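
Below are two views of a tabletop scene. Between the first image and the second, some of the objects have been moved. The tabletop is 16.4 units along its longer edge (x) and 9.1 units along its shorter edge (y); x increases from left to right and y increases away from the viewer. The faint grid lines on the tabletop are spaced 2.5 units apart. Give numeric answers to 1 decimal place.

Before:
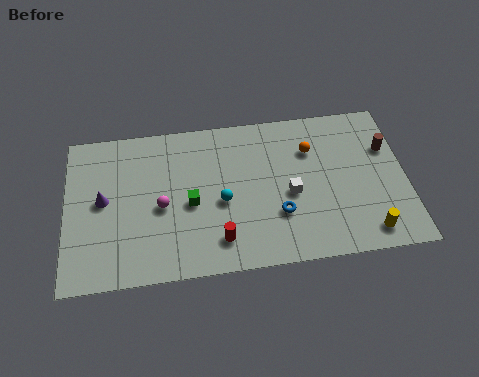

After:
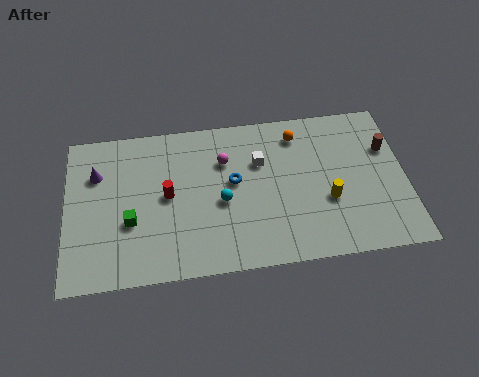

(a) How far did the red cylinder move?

3.8

From (7.3, 1.8) to (4.9, 4.7), the red cylinder covered √(2.4² + 2.9²) ≈ 3.8 units.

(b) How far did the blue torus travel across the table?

3.0

The blue torus moved from about (10.2, 2.9) to (8.1, 5.1), a distance of √(2.1² + 2.2²) ≈ 3.0.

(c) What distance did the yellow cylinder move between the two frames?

2.8

The yellow cylinder was near (14.4, 1.3) before and (12.6, 3.4) after, so it travelled √(1.8² + 2.1²) ≈ 2.8 units.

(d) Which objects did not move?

the brown cylinder and the cyan sphere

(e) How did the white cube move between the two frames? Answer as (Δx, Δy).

(-1.4, 2.1)

From the two frames, the white cube sits at roughly (10.8, 4.0) before and (9.4, 6.1) after.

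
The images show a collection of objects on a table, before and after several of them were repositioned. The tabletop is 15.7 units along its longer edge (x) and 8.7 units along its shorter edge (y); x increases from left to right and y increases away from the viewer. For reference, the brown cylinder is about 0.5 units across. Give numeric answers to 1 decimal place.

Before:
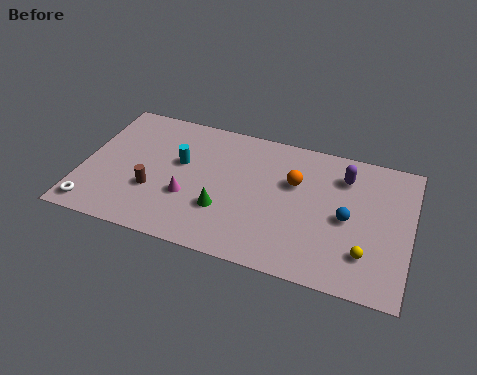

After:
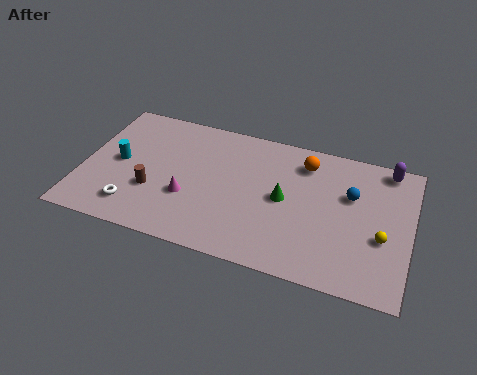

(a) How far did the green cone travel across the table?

3.2

From (6.9, 2.8) to (9.7, 4.4), the green cone covered √(2.8² + 1.6²) ≈ 3.2 units.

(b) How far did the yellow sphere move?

1.4

From (13.7, 2.2) to (14.4, 3.4), the yellow sphere covered √(0.7² + 1.2²) ≈ 1.4 units.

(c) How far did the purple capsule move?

2.3

From (12.4, 6.7) to (14.4, 7.8), the purple capsule covered √(2.0² + 1.1²) ≈ 2.3 units.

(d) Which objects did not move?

the brown cylinder and the magenta cone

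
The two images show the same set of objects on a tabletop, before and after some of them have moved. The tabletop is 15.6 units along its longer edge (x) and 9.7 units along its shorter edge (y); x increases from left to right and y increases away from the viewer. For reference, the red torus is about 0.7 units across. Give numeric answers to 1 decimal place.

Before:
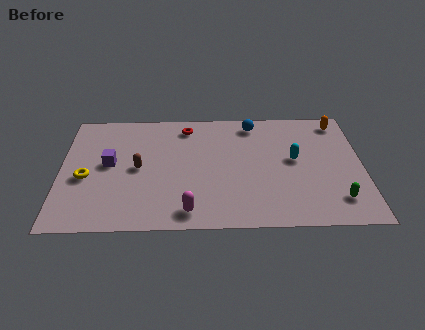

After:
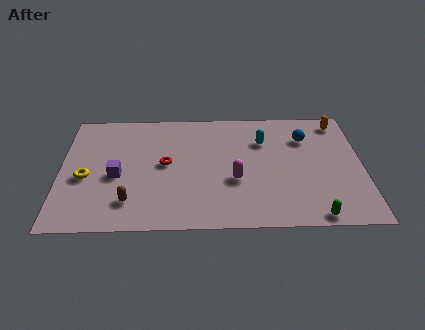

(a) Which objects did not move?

the orange capsule and the yellow torus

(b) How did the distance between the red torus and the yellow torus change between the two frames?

-2.4

The distance was about 6.6 in the first image and 4.2 in the second, so they moved 2.4 units closer together.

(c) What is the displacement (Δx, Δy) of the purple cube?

(0.4, -1.0)

The purple cube was at about (2.5, 5.2) and moved to about (2.9, 4.2).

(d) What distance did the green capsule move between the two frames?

1.7

The green capsule was near (14.2, 2.0) before and (13.0, 0.8) after, so it travelled √(1.2² + 1.2²) ≈ 1.7 units.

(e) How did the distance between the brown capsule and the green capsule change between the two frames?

-1.1

Before: roughly 10.6 units apart; after: 9.5. That's 1.1 units closer together.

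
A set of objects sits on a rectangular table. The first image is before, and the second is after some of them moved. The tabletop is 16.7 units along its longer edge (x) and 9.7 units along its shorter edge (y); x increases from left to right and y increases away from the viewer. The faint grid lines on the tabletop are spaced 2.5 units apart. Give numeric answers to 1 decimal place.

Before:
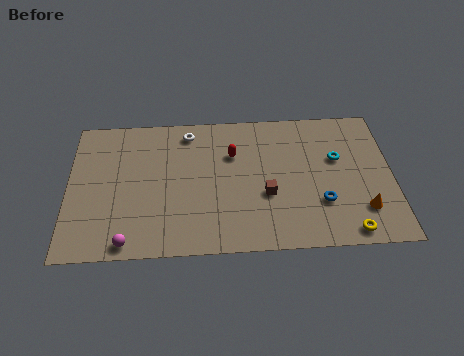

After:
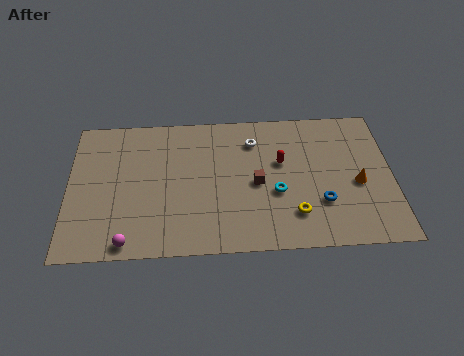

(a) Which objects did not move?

the blue torus and the magenta sphere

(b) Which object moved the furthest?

the cyan torus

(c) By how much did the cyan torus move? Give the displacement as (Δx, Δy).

(-3.2, -2.2)

From the two frames, the cyan torus sits at roughly (13.9, 6.0) before and (10.7, 3.8) after.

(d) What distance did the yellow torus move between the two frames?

3.0

The yellow torus was near (14.3, 1.0) before and (11.6, 2.3) after, so it travelled √(2.7² + 1.3²) ≈ 3.0 units.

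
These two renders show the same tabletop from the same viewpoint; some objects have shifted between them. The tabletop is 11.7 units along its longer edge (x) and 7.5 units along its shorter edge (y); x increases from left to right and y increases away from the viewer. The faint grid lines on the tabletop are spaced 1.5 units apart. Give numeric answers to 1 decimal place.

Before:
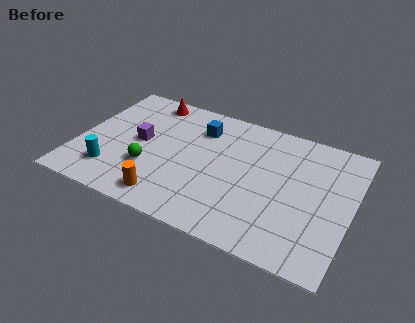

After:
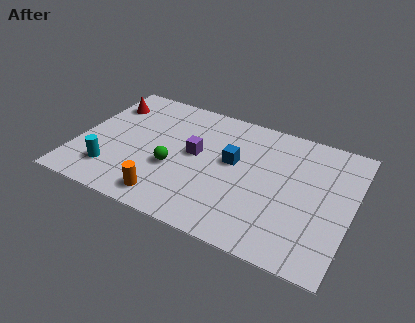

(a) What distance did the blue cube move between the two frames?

2.1

The blue cube was near (5.0, 5.7) before and (6.6, 4.3) after, so it travelled √(1.6² + 1.4²) ≈ 2.1 units.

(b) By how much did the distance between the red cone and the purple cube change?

+1.7

Before: roughly 2.7 units apart; after: 4.4. That's 1.7 units further apart.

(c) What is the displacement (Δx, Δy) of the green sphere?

(1.0, 0.4)

From the two frames, the green sphere sits at roughly (3.2, 2.5) before and (4.2, 2.9) after.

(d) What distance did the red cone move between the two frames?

1.9

The red cone moved from about (2.6, 6.6) to (0.9, 5.7), a distance of √(1.7² + 0.9²) ≈ 1.9.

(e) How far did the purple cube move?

2.4

The purple cube was near (2.6, 3.9) before and (5.0, 4.1) after, so it travelled √(2.4² + 0.2²) ≈ 2.4 units.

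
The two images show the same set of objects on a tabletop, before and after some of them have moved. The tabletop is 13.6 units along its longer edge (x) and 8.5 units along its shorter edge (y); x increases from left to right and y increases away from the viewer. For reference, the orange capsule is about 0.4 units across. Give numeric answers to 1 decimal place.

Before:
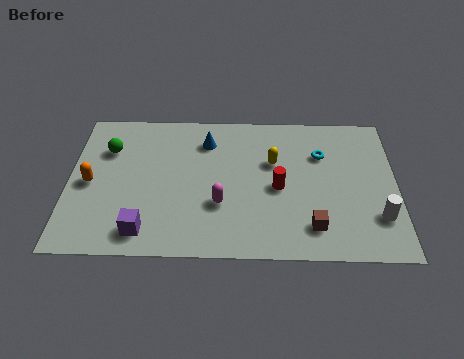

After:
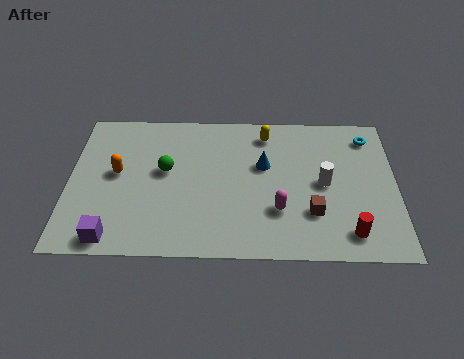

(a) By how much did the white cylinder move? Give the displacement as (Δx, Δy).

(-2.2, 1.9)

The white cylinder started near (12.8, 2.3) and ended near (10.6, 4.2).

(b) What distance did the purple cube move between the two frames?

1.4

From (3.2, 1.3) to (1.9, 0.9), the purple cube covered √(1.3² + 0.4²) ≈ 1.4 units.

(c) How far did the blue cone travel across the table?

2.8

From (5.7, 6.6) to (8.1, 5.2), the blue cone covered √(2.4² + 1.4²) ≈ 2.8 units.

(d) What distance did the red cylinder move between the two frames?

3.8

From (8.7, 3.9) to (11.6, 1.4), the red cylinder covered √(2.9² + 2.5²) ≈ 3.8 units.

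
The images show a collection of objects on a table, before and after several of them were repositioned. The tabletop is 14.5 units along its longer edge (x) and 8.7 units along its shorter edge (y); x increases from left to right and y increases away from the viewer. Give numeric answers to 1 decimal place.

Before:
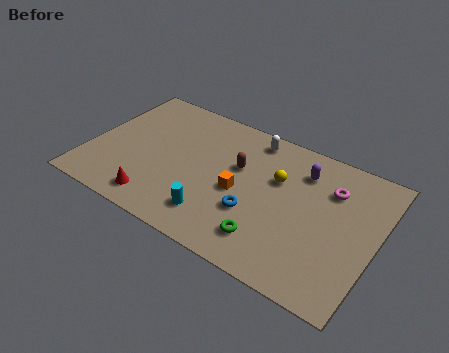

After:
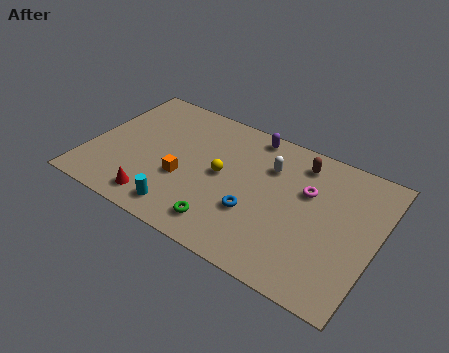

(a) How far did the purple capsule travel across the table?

3.0

The purple capsule was near (10.5, 6.7) before and (7.7, 7.8) after, so it travelled √(2.8² + 1.1²) ≈ 3.0 units.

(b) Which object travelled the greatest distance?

the brown capsule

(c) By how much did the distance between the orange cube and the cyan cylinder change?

-0.3

The distance was about 2.3 in the first image and 2.0 in the second, so they moved 0.3 units closer together.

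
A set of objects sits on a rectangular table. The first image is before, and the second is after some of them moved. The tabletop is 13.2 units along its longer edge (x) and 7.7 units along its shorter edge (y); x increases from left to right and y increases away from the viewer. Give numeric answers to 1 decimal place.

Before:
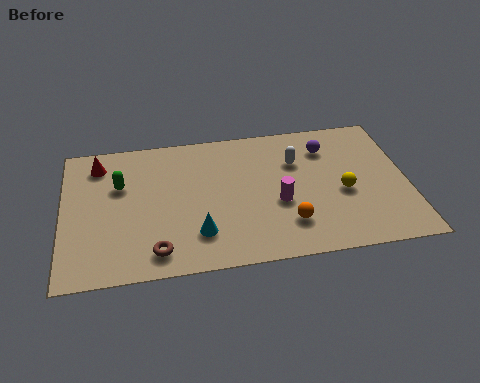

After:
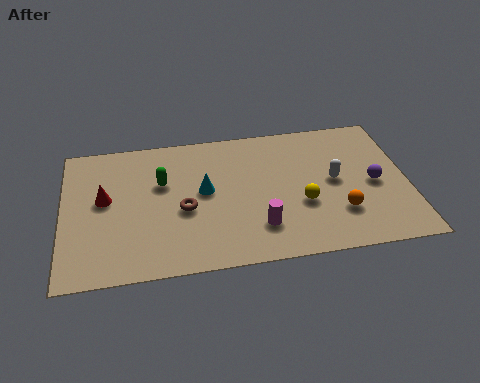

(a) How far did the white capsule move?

1.9

The white capsule moved from about (9.0, 5.3) to (10.4, 4.0), a distance of √(1.4² + 1.3²) ≈ 1.9.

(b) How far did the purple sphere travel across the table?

2.9

The purple sphere was near (10.2, 5.9) before and (11.9, 3.6) after, so it travelled √(1.7² + 2.3²) ≈ 2.9 units.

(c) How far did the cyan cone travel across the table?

2.3

The cyan cone was near (5.1, 1.9) before and (5.4, 4.2) after, so it travelled √(0.3² + 2.3²) ≈ 2.3 units.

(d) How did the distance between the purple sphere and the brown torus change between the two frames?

-0.9

The distance was about 8.2 in the first image and 7.3 in the second, so they moved 0.9 units closer together.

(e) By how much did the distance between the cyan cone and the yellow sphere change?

-1.9

They were about 5.8 units apart before and 3.9 after — 1.9 units closer together.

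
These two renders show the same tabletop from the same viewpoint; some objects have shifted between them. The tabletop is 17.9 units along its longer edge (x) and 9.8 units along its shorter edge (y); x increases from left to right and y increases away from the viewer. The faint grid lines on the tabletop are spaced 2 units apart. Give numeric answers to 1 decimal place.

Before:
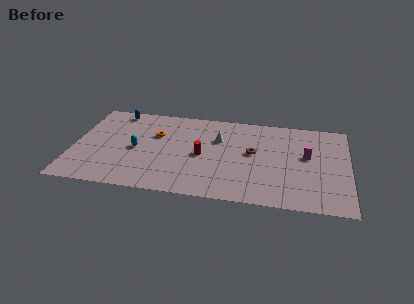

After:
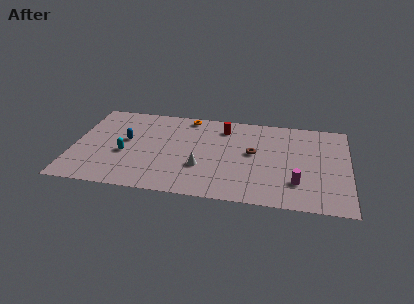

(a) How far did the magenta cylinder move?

3.1

The magenta cylinder moved from about (15.2, 5.6) to (14.6, 2.6), a distance of √(0.6² + 3.0²) ≈ 3.1.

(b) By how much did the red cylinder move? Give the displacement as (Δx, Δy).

(1.3, 3.3)

The red cylinder was at about (8.4, 4.6) and moved to about (9.7, 7.9).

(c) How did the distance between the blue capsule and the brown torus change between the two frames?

-1.4

Before: roughly 9.7 units apart; after: 8.3. That's 1.4 units closer together.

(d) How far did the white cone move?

3.4

The white cone was near (9.4, 6.6) before and (8.4, 3.3) after, so it travelled √(1.0² + 3.3²) ≈ 3.4 units.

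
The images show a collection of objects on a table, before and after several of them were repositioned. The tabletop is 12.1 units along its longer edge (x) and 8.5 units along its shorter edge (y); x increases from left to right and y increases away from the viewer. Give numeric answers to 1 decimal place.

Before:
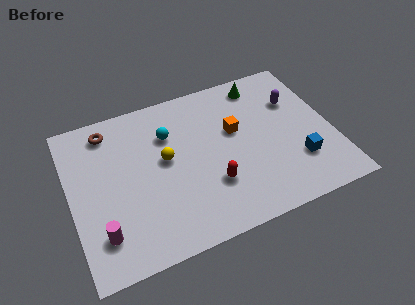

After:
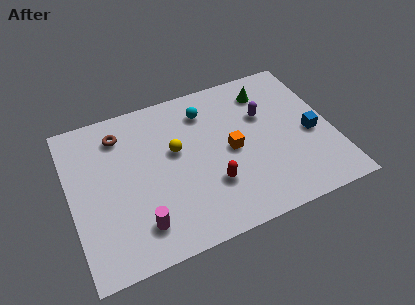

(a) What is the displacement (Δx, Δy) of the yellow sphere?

(0.5, 0.3)

The yellow sphere was at about (4.4, 4.7) and moved to about (4.9, 5.0).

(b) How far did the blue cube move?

1.5

From (10.3, 2.4) to (11.1, 3.7), the blue cube covered √(0.8² + 1.3²) ≈ 1.5 units.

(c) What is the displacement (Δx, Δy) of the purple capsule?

(-1.5, -0.3)

The purple capsule started near (10.6, 5.8) and ended near (9.1, 5.5).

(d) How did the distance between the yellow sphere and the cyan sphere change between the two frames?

+1.0

The distance was about 1.3 in the first image and 2.3 in the second, so they moved 1.0 units further apart.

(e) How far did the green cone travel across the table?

0.5

The green cone moved from about (9.2, 7.3) to (9.4, 6.8), a distance of √(0.2² + 0.5²) ≈ 0.5.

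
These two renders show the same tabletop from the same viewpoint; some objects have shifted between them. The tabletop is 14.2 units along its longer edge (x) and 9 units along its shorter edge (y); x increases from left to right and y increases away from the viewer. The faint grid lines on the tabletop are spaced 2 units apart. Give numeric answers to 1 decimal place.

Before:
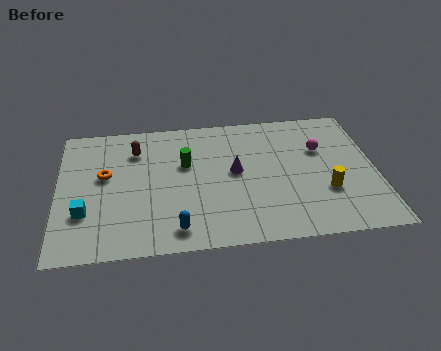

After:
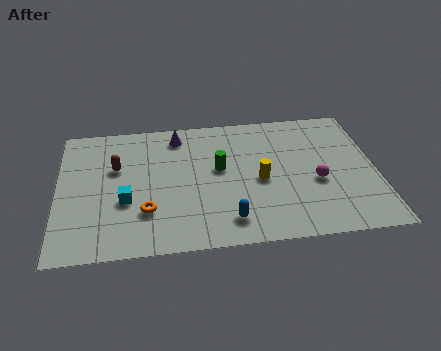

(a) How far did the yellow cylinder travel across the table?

3.1

The yellow cylinder moved from about (11.9, 3.0) to (9.0, 4.1), a distance of √(2.9² + 1.1²) ≈ 3.1.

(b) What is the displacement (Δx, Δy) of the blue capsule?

(2.3, 0.3)

The blue capsule was at about (5.2, 1.3) and moved to about (7.5, 1.6).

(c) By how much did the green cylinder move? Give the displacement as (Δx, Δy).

(1.5, -0.5)

The green cylinder was at about (5.7, 5.6) and moved to about (7.2, 5.1).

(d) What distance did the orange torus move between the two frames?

3.2

The orange torus was near (2.1, 5.2) before and (3.9, 2.6) after, so it travelled √(1.8² + 2.6²) ≈ 3.2 units.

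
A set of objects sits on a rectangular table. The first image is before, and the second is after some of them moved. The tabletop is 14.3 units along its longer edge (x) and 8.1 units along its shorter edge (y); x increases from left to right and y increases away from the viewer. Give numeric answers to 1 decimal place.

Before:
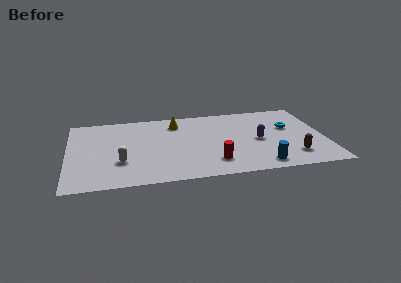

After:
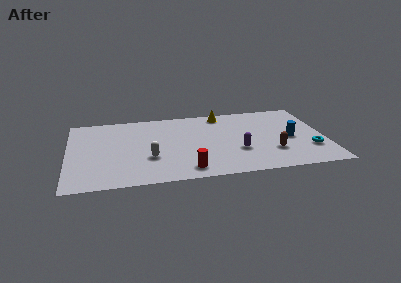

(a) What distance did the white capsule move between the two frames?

1.6

The white capsule moved from about (2.9, 2.6) to (4.5, 2.8), a distance of √(1.6² + 0.2²) ≈ 1.6.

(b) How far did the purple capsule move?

1.6

From (10.6, 3.8) to (9.4, 2.8), the purple capsule covered √(1.2² + 1.0²) ≈ 1.6 units.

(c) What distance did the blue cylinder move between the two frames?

3.2

The blue cylinder moved from about (10.6, 1.1) to (12.4, 3.7), a distance of √(1.8² + 2.6²) ≈ 3.2.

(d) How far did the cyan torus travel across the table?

2.8

The cyan torus moved from about (12.4, 5.0) to (13.4, 2.4), a distance of √(1.0² + 2.6²) ≈ 2.8.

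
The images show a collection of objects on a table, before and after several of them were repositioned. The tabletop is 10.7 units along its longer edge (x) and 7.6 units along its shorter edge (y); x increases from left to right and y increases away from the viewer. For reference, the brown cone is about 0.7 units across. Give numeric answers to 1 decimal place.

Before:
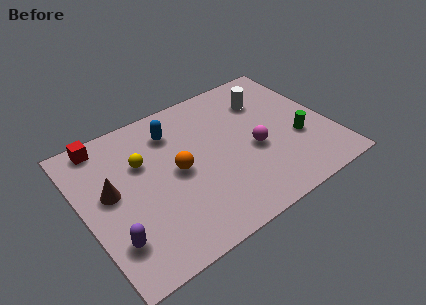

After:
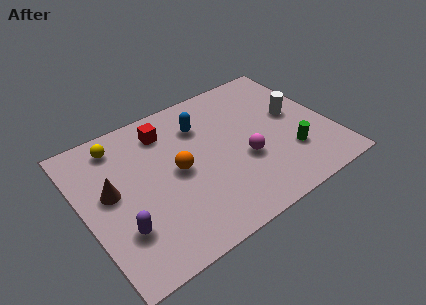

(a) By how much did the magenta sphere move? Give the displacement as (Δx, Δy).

(-0.5, -0.3)

The magenta sphere started near (7.3, 3.2) and ended near (6.8, 2.9).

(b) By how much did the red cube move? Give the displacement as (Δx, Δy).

(2.6, -0.7)

The red cube started near (1.3, 6.8) and ended near (3.9, 6.1).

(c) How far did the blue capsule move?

1.2

From (4.2, 5.9) to (5.4, 5.6), the blue capsule covered √(1.2² + 0.3²) ≈ 1.2 units.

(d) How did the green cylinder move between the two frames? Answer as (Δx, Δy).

(-0.5, -0.6)

The green cylinder was at about (9.2, 2.8) and moved to about (8.7, 2.2).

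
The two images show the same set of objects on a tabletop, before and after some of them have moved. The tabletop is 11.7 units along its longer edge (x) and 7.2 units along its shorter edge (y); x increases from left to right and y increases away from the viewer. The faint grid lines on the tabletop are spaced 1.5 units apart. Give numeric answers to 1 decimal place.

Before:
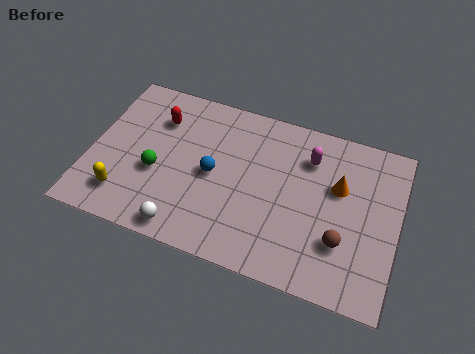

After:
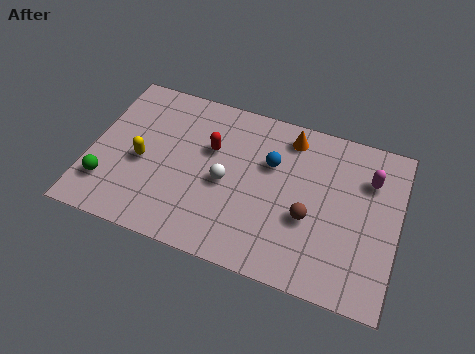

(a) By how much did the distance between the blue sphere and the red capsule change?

-0.6

The distance was about 2.9 in the first image and 2.3 in the second, so they moved 0.6 units closer together.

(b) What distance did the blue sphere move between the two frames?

2.4

The blue sphere moved from about (4.7, 3.5) to (6.8, 4.7), a distance of √(2.1² + 1.2²) ≈ 2.4.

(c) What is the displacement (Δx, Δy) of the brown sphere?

(-1.3, 0.6)

The brown sphere was at about (9.7, 2.2) and moved to about (8.4, 2.8).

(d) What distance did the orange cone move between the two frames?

2.6

The orange cone moved from about (9.4, 4.5) to (7.4, 6.1), a distance of √(2.0² + 1.6²) ≈ 2.6.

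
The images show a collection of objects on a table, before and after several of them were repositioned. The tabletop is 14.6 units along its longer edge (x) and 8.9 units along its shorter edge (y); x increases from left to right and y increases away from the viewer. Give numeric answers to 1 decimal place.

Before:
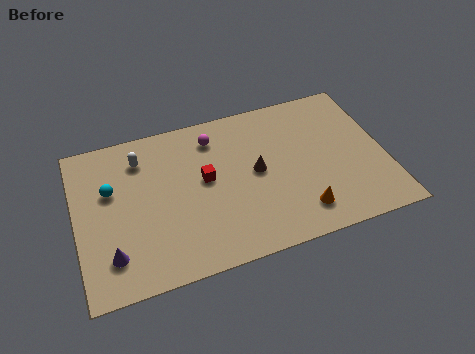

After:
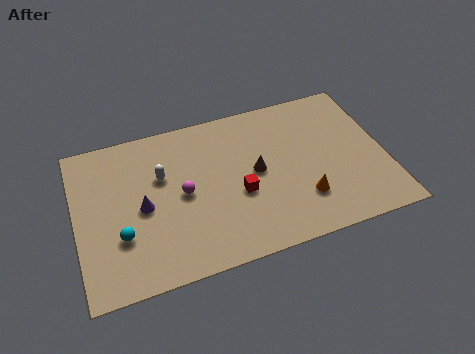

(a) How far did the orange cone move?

0.7

The orange cone was near (10.3, 1.7) before and (10.5, 2.4) after, so it travelled √(0.2² + 0.7²) ≈ 0.7 units.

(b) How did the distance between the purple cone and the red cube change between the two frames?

-0.9

They were about 5.4 units apart before and 4.5 after — 0.9 units closer together.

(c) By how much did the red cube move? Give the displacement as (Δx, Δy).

(1.5, -1.3)

From the two frames, the red cube sits at roughly (6.1, 4.9) before and (7.6, 3.6) after.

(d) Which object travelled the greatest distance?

the magenta sphere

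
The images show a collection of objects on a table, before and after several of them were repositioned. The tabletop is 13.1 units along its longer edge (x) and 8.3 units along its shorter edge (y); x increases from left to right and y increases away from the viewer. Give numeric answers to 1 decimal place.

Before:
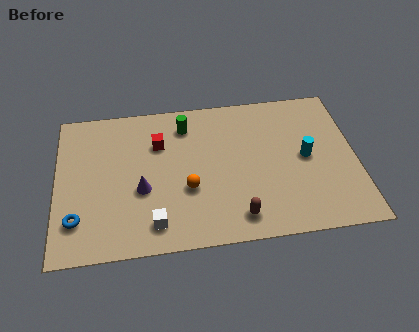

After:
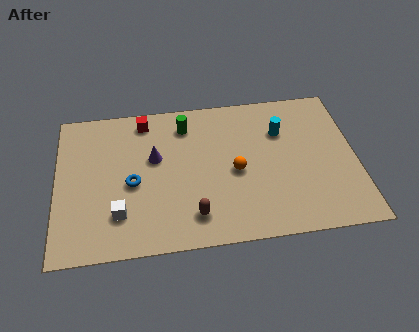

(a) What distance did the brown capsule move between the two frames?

1.9

From (7.8, 1.3) to (5.9, 1.6), the brown capsule covered √(1.9² + 0.3²) ≈ 1.9 units.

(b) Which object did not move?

the green cylinder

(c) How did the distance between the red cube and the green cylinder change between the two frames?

+0.4

They were about 1.5 units apart before and 1.9 after — 0.4 units further apart.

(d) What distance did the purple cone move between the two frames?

1.8

The purple cone moved from about (3.7, 3.3) to (4.3, 5.0), a distance of √(0.6² + 1.7²) ≈ 1.8.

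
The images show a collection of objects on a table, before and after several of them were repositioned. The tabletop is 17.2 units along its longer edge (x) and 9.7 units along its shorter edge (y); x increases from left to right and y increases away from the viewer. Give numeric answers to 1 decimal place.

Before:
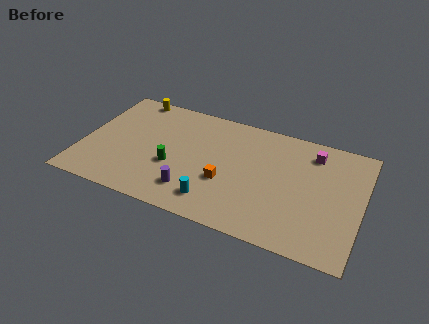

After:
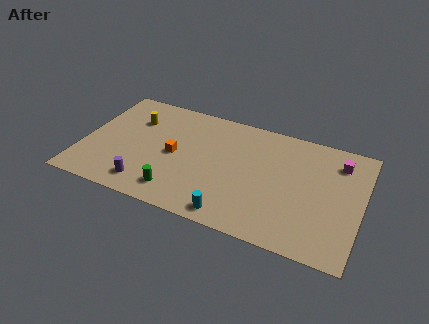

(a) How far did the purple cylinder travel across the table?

2.8

The purple cylinder moved from about (7.1, 2.1) to (4.3, 1.6), a distance of √(2.8² + 0.5²) ≈ 2.8.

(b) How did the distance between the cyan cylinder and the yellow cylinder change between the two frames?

-0.4

Before: roughly 9.3 units apart; after: 8.9. That's 0.4 units closer together.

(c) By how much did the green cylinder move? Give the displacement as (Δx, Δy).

(0.5, -2.0)

The green cylinder started near (5.7, 3.7) and ended near (6.2, 1.7).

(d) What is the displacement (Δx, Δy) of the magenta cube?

(1.6, -0.2)

The magenta cube started near (14.0, 7.9) and ended near (15.6, 7.7).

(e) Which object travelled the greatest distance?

the orange cube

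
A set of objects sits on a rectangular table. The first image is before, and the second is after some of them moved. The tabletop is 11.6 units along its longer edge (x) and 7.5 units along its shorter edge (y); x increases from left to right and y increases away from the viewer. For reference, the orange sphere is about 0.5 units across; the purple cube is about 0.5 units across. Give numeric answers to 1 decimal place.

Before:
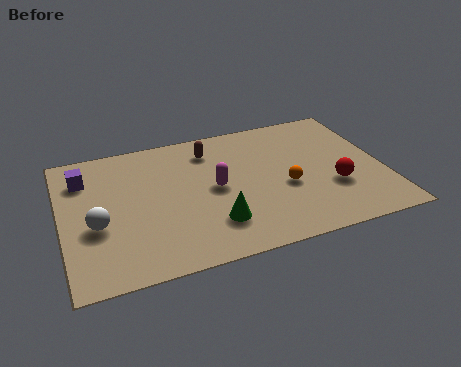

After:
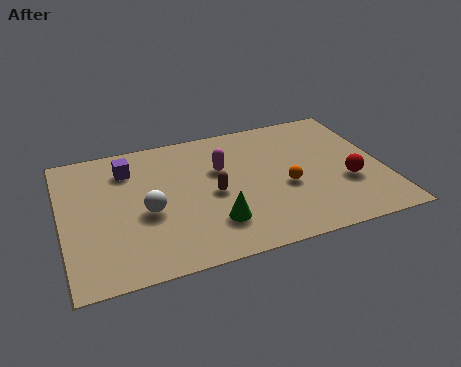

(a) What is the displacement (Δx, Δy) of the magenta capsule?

(0.3, 1.0)

From the two frames, the magenta capsule sits at roughly (5.5, 3.8) before and (5.8, 4.8) after.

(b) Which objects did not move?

the green cone and the orange sphere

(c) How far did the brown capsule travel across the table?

2.5

From (5.5, 6.0) to (5.4, 3.5), the brown capsule covered √(0.1² + 2.5²) ≈ 2.5 units.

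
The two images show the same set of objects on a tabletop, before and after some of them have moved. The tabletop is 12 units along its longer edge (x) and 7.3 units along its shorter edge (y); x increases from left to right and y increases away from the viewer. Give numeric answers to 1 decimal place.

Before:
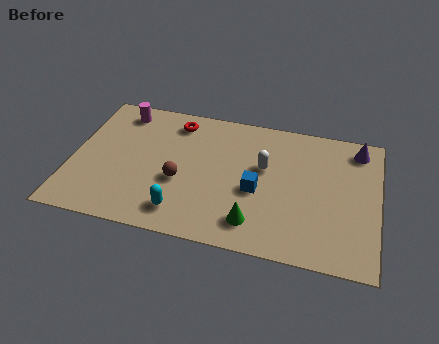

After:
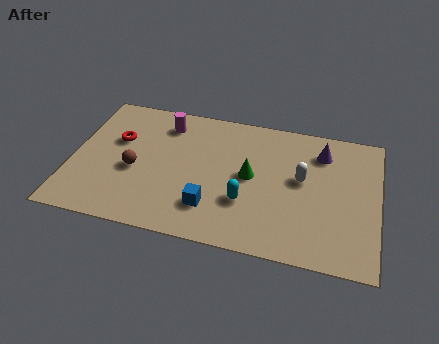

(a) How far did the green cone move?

2.4

The green cone moved from about (7.3, 1.4) to (7.0, 3.8), a distance of √(0.3² + 2.4²) ≈ 2.4.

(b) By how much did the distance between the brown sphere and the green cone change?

+1.2

The distance was about 3.4 in the first image and 4.6 in the second, so they moved 1.2 units further apart.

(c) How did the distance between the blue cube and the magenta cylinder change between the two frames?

-1.8

The distance was about 6.4 in the first image and 4.6 in the second, so they moved 1.8 units closer together.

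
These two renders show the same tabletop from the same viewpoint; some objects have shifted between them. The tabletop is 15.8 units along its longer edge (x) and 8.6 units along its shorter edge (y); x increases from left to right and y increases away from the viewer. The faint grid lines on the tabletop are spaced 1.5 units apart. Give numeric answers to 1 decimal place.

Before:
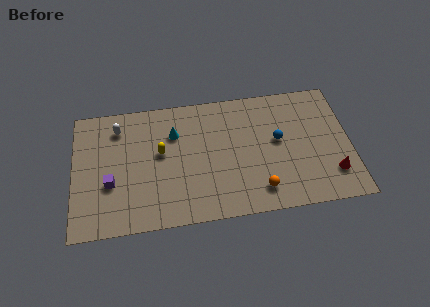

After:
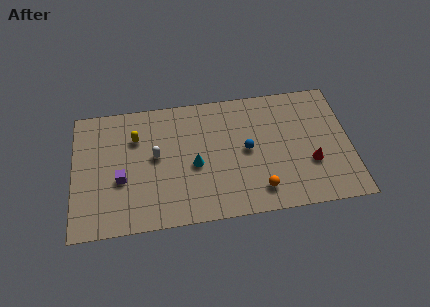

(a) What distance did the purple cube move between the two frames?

0.6

From (2.1, 3.2) to (2.7, 3.4), the purple cube covered √(0.6² + 0.2²) ≈ 0.6 units.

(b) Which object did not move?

the orange sphere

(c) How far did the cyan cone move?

2.5

The cyan cone moved from about (5.8, 6.1) to (6.9, 3.8), a distance of √(1.1² + 2.3²) ≈ 2.5.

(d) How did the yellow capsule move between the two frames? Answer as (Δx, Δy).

(-1.4, 1.2)

The yellow capsule was at about (5.0, 4.9) and moved to about (3.6, 6.1).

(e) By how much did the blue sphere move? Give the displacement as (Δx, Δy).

(-1.8, -0.4)

From the two frames, the blue sphere sits at roughly (11.7, 4.8) before and (9.9, 4.4) after.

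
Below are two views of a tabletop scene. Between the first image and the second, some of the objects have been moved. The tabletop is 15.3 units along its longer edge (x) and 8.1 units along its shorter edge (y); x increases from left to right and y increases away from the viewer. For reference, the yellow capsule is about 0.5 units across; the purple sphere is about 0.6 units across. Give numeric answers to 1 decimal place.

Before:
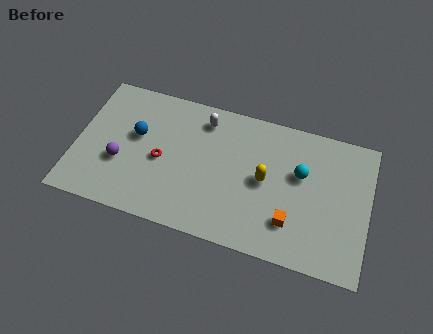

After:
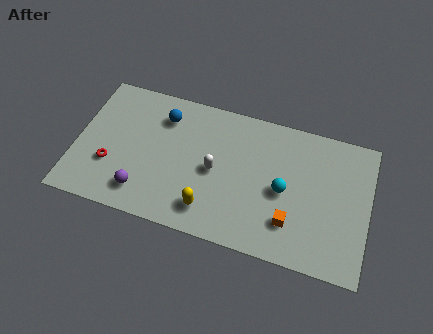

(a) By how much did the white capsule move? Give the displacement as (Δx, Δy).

(0.8, -2.8)

The white capsule was at about (6.5, 6.7) and moved to about (7.3, 3.9).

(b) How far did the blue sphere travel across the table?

2.0

The blue sphere moved from about (3.1, 4.8) to (4.4, 6.3), a distance of √(1.3² + 1.5²) ≈ 2.0.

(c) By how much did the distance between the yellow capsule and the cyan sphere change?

+2.3

They were about 2.0 units apart before and 4.3 after — 2.3 units further apart.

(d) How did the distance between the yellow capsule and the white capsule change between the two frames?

-2.0

The distance was about 4.3 in the first image and 2.3 in the second, so they moved 2.0 units closer together.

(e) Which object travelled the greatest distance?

the yellow capsule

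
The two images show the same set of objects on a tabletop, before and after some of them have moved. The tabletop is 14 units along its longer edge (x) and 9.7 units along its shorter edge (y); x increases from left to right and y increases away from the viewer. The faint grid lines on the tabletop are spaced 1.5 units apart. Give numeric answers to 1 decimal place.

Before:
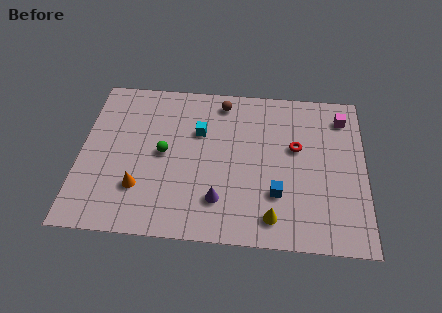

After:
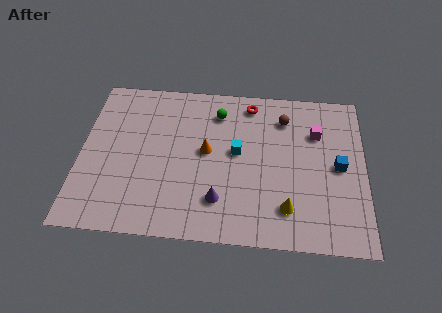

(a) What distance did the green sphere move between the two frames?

3.8

From (4.1, 4.9) to (6.7, 7.7), the green sphere covered √(2.6² + 2.8²) ≈ 3.8 units.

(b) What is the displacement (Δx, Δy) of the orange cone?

(3.2, 2.5)

The orange cone was at about (3.0, 2.7) and moved to about (6.2, 5.2).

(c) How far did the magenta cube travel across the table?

1.7

The magenta cube moved from about (12.9, 7.9) to (11.6, 6.8), a distance of √(1.3² + 1.1²) ≈ 1.7.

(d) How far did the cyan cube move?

2.2

From (5.8, 6.4) to (7.7, 5.3), the cyan cube covered √(1.9² + 1.1²) ≈ 2.2 units.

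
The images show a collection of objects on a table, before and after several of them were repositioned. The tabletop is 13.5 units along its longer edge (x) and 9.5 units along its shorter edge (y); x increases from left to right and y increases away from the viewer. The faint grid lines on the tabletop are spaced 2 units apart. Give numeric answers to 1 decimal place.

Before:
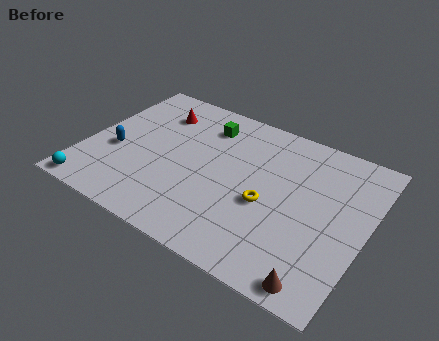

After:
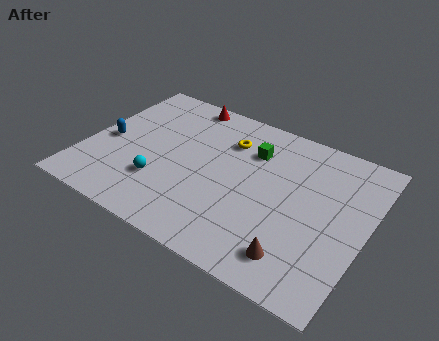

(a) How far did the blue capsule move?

0.7

The blue capsule moved from about (1.5, 3.8) to (1.0, 4.3), a distance of √(0.5² + 0.5²) ≈ 0.7.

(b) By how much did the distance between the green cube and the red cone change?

+1.7

The distance was about 2.4 in the first image and 4.1 in the second, so they moved 1.7 units further apart.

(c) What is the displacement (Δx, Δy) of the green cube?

(2.4, -0.6)

From the two frames, the green cube sits at roughly (5.3, 7.5) before and (7.7, 6.9) after.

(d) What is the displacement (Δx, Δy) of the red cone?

(1.1, 1.3)

From the two frames, the red cone sits at roughly (2.9, 7.3) before and (4.0, 8.6) after.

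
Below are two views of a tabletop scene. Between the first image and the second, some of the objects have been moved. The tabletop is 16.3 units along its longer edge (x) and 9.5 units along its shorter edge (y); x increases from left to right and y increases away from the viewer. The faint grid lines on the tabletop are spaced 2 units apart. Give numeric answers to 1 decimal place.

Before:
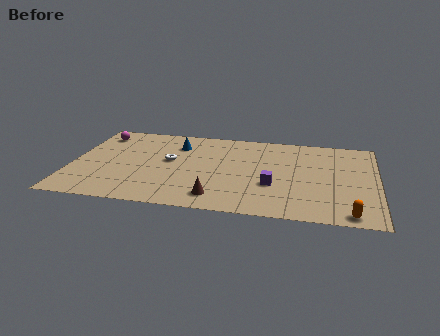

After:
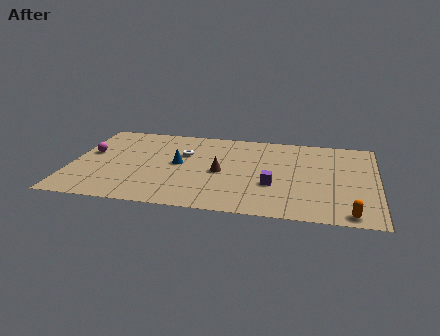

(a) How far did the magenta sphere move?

2.3

From (1.2, 7.8) to (0.9, 5.5), the magenta sphere covered √(0.3² + 2.3²) ≈ 2.3 units.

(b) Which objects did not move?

the orange capsule and the purple cube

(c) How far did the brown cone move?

2.8

The brown cone was near (7.9, 1.6) before and (8.0, 4.4) after, so it travelled √(0.1² + 2.8²) ≈ 2.8 units.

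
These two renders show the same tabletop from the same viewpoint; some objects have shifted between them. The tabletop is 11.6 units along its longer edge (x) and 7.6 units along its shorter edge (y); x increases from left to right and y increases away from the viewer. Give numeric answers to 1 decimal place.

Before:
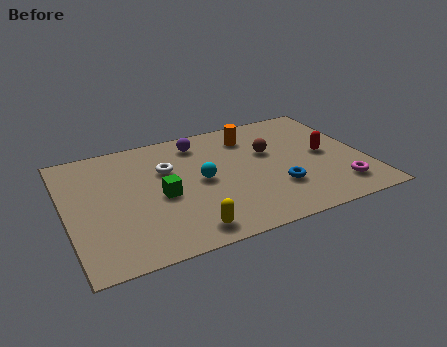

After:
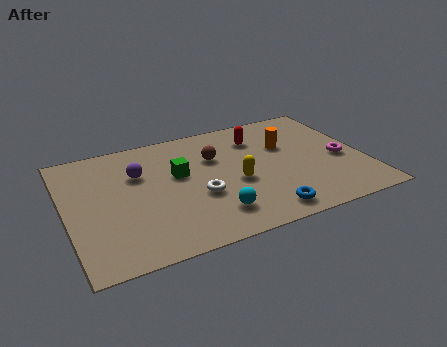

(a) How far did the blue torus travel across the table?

1.5

The blue torus was near (8.0, 2.3) before and (7.3, 1.0) after, so it travelled √(0.7² + 1.3²) ≈ 1.5 units.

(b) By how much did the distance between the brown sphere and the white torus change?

-1.6

Before: roughly 4.0 units apart; after: 2.4. That's 1.6 units closer together.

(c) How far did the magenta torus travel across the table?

1.8

The magenta torus was near (10.3, 1.5) before and (10.7, 3.3) after, so it travelled √(0.4² + 1.8²) ≈ 1.8 units.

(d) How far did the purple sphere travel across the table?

2.8

The purple sphere was near (5.4, 6.3) before and (2.9, 5.1) after, so it travelled √(2.5² + 1.2²) ≈ 2.8 units.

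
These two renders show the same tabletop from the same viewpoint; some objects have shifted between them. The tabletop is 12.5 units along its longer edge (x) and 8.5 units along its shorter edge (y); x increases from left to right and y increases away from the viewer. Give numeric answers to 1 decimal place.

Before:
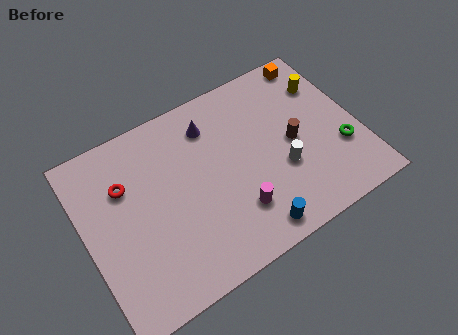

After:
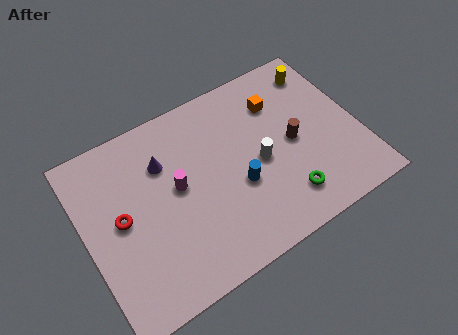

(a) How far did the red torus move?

1.5

The red torus moved from about (2.0, 5.8) to (1.6, 4.4), a distance of √(0.4² + 1.4²) ≈ 1.5.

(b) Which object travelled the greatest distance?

the magenta cylinder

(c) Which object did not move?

the brown cylinder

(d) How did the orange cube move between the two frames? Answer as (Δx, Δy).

(-2.0, -1.3)

The orange cube was at about (11.2, 7.6) and moved to about (9.2, 6.3).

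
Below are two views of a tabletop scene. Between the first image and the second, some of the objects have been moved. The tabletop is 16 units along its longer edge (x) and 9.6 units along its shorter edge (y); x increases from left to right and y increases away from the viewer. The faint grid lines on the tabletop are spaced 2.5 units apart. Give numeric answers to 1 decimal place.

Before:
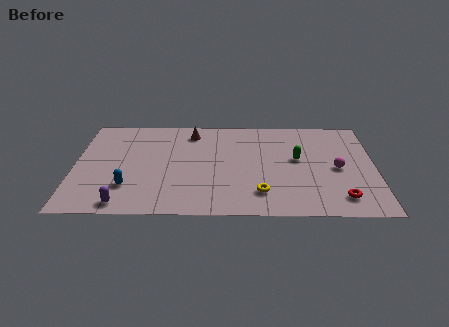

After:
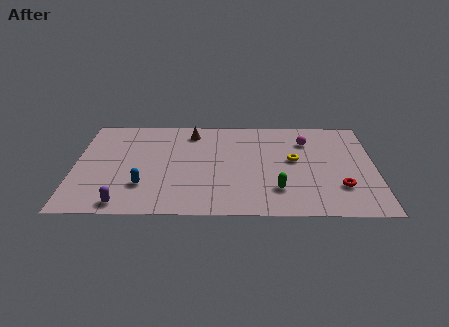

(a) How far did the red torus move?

1.0

The red torus was near (14.1, 1.7) before and (14.1, 2.7) after, so it travelled √(0.0² + 1.0²) ≈ 1.0 units.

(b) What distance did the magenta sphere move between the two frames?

3.1

The magenta sphere was near (14.0, 4.5) before and (12.4, 7.2) after, so it travelled √(1.6² + 2.7²) ≈ 3.1 units.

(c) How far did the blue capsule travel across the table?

0.8

The blue capsule moved from about (2.9, 2.6) to (3.7, 2.7), a distance of √(0.8² + 0.1²) ≈ 0.8.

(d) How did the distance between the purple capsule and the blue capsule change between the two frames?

+0.4

They were about 1.6 units apart before and 2.0 after — 0.4 units further apart.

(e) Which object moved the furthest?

the yellow torus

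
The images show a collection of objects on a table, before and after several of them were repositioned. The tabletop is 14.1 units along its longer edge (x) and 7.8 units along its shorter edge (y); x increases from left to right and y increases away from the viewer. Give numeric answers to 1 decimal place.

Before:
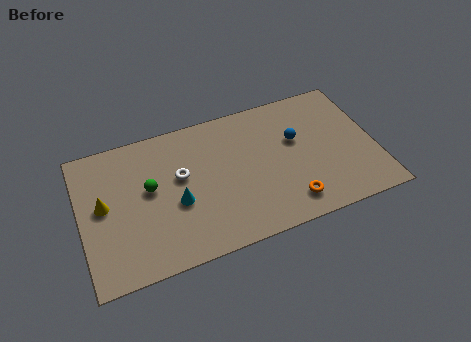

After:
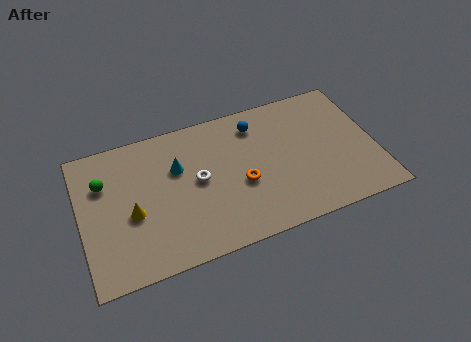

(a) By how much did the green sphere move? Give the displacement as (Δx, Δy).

(-2.1, 1.0)

The green sphere was at about (3.3, 4.4) and moved to about (1.2, 5.4).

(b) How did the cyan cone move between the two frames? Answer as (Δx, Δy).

(0.2, 1.9)

The cyan cone was at about (4.5, 3.2) and moved to about (4.7, 5.1).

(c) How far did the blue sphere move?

2.3

The blue sphere was near (10.4, 4.8) before and (8.6, 6.3) after, so it travelled √(1.8² + 1.5²) ≈ 2.3 units.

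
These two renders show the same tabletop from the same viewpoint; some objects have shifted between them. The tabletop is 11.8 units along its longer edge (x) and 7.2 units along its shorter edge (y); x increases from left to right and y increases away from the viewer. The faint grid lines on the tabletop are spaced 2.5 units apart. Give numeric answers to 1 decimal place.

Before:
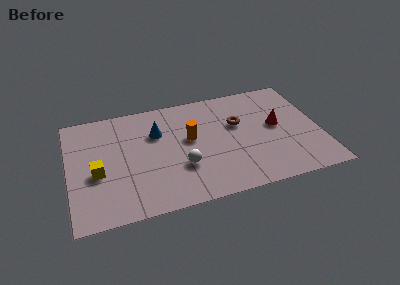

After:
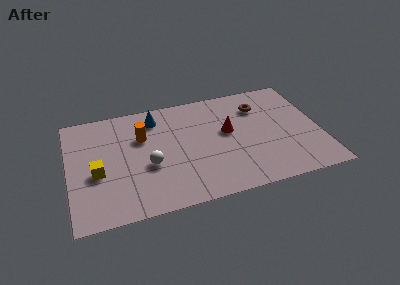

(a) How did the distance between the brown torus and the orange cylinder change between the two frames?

+3.3

They were about 2.3 units apart before and 5.6 after — 3.3 units further apart.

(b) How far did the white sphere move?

1.6

The white sphere moved from about (5.2, 2.4) to (3.7, 2.9), a distance of √(1.5² + 0.5²) ≈ 1.6.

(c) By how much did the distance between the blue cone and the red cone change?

-1.9

The distance was about 5.7 in the first image and 3.8 in the second, so they moved 1.9 units closer together.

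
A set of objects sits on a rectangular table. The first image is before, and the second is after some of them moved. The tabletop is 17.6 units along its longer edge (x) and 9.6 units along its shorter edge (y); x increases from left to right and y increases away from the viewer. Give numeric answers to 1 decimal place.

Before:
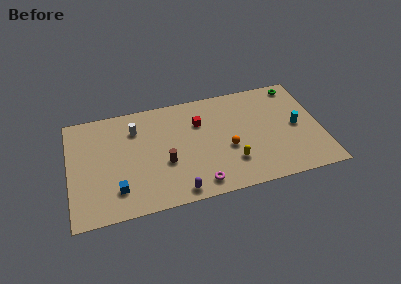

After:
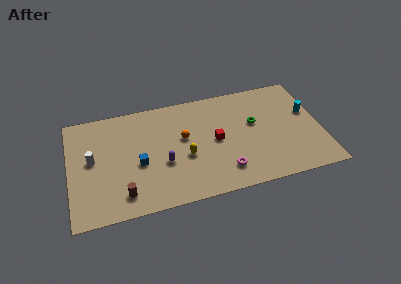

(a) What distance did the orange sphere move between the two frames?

3.4

From (11.0, 3.9) to (8.0, 5.6), the orange sphere covered √(3.0² + 1.7²) ≈ 3.4 units.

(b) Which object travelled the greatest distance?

the green torus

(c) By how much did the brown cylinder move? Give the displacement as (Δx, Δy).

(-3.0, -2.0)

From the two frames, the brown cylinder sits at roughly (6.6, 3.7) before and (3.6, 1.7) after.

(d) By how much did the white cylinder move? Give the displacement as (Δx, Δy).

(-3.1, -2.0)

The white cylinder started near (4.7, 7.2) and ended near (1.6, 5.2).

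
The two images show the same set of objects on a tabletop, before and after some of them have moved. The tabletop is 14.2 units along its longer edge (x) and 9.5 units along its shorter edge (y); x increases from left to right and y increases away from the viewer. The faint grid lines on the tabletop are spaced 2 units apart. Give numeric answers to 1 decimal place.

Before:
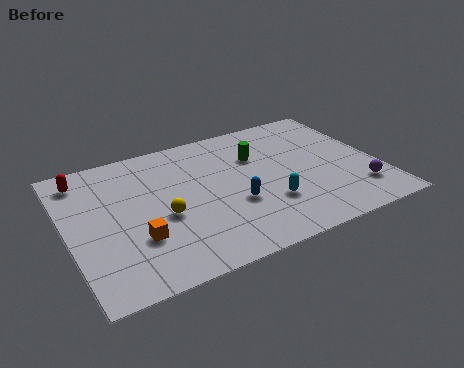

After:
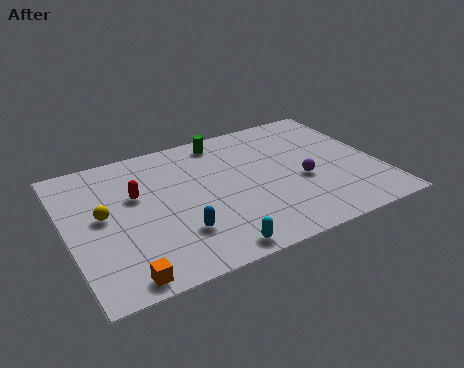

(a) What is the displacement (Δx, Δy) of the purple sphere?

(-2.4, 1.7)

The purple sphere started near (13.0, 2.2) and ended near (10.6, 3.9).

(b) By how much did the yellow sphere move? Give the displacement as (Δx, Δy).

(-2.6, 1.1)

From the two frames, the yellow sphere sits at roughly (4.2, 4.0) before and (1.6, 5.1) after.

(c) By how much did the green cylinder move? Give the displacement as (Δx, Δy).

(-1.4, 1.8)

The green cylinder was at about (8.9, 6.5) and moved to about (7.5, 8.3).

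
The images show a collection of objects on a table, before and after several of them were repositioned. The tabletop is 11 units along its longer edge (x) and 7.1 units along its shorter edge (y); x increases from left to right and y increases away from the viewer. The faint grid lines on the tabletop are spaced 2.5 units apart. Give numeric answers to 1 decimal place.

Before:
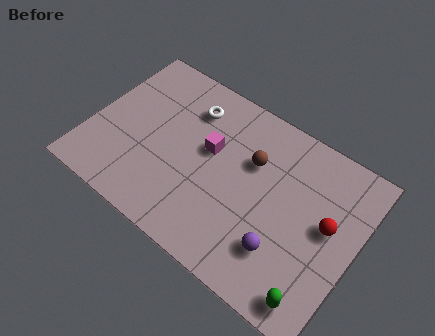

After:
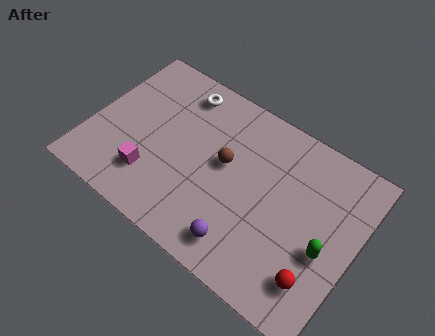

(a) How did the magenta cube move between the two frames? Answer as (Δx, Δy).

(-2.0, -2.4)

The magenta cube started near (4.8, 4.2) and ended near (2.8, 1.8).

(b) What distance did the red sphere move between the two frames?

2.3

From (9.8, 3.9) to (9.8, 1.6), the red sphere covered √(0.0² + 2.3²) ≈ 2.3 units.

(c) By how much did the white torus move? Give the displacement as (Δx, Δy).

(-0.5, 0.5)

From the two frames, the white torus sits at roughly (3.7, 5.5) before and (3.2, 6.0) after.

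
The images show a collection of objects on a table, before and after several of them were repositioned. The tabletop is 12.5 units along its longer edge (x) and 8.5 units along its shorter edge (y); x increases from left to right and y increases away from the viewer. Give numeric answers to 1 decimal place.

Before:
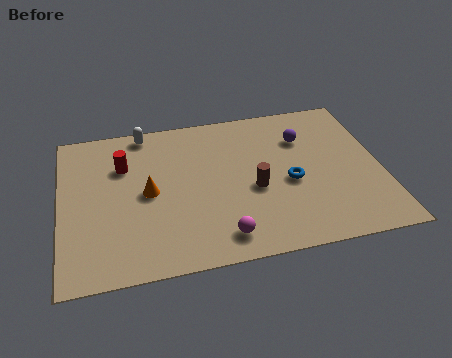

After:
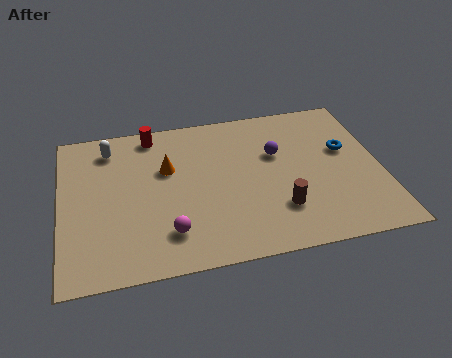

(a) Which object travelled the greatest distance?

the blue torus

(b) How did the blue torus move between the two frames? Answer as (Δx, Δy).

(2.3, 1.4)

From the two frames, the blue torus sits at roughly (8.9, 3.7) before and (11.2, 5.1) after.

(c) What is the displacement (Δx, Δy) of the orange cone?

(0.8, 1.2)

The orange cone started near (3.4, 4.2) and ended near (4.2, 5.4).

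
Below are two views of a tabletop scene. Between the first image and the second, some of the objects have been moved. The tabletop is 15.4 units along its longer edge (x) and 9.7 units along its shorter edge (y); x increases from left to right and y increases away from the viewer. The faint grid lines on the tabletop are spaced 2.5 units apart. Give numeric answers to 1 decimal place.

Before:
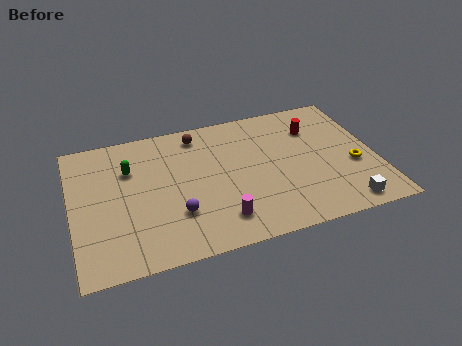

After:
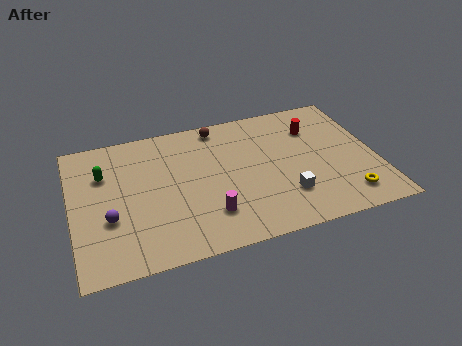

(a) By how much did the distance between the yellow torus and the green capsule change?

+1.3

They were about 11.6 units apart before and 12.9 after — 1.3 units further apart.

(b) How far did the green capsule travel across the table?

1.3

From (3.0, 6.7) to (1.7, 6.7), the green capsule covered √(1.3² + 0.0²) ≈ 1.3 units.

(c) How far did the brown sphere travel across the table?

1.1

From (6.6, 8.3) to (7.7, 8.6), the brown sphere covered √(1.1² + 0.3²) ≈ 1.1 units.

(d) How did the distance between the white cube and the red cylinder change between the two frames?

-1.2

The distance was about 6.1 in the first image and 4.9 in the second, so they moved 1.2 units closer together.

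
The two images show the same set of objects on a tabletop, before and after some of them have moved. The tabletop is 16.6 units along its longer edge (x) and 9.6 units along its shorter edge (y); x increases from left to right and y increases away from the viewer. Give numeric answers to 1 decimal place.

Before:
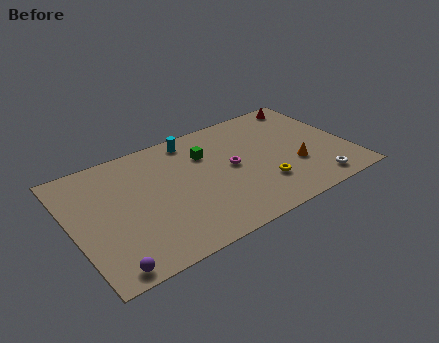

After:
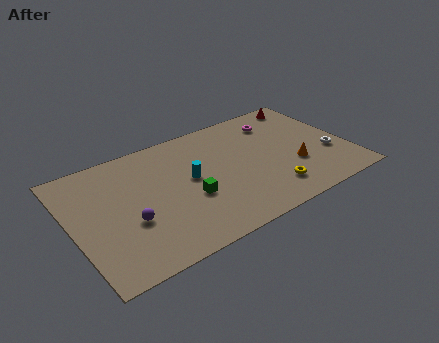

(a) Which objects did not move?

the orange cone and the red cone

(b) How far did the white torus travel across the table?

2.5

The white torus was near (14.1, 1.3) before and (15.4, 3.4) after, so it travelled √(1.3² + 2.1²) ≈ 2.5 units.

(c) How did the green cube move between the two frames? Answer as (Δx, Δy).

(-1.5, -3.1)

The green cube was at about (8.3, 6.8) and moved to about (6.8, 3.7).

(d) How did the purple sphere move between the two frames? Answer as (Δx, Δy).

(1.7, 2.7)

The purple sphere started near (1.5, 0.9) and ended near (3.2, 3.6).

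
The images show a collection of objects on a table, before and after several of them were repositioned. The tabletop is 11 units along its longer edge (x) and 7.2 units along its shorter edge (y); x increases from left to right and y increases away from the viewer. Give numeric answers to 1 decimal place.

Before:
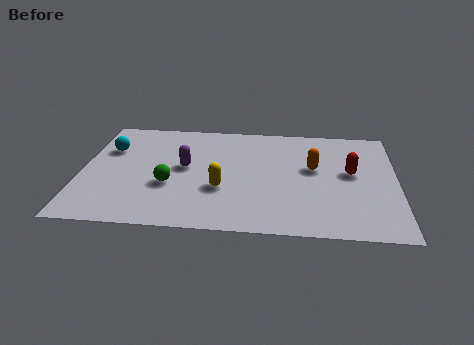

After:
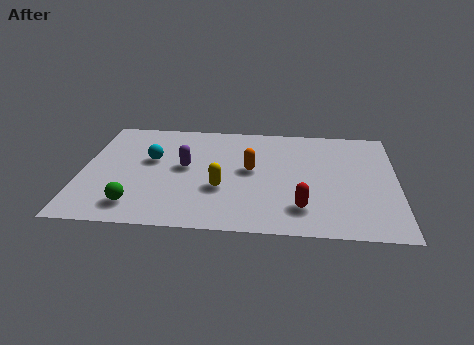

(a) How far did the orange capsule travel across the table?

2.2

The orange capsule was near (8.1, 4.2) before and (5.9, 3.9) after, so it travelled √(2.2² + 0.3²) ≈ 2.2 units.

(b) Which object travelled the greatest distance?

the red capsule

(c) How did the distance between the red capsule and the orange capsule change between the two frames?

+1.6

Before: roughly 1.3 units apart; after: 2.9. That's 1.6 units further apart.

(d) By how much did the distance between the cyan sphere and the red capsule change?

-2.6

Before: roughly 8.5 units apart; after: 5.9. That's 2.6 units closer together.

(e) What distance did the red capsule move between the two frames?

2.9

From (9.4, 4.0) to (7.7, 1.6), the red capsule covered √(1.7² + 2.4²) ≈ 2.9 units.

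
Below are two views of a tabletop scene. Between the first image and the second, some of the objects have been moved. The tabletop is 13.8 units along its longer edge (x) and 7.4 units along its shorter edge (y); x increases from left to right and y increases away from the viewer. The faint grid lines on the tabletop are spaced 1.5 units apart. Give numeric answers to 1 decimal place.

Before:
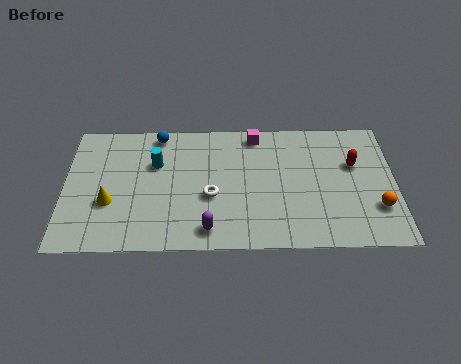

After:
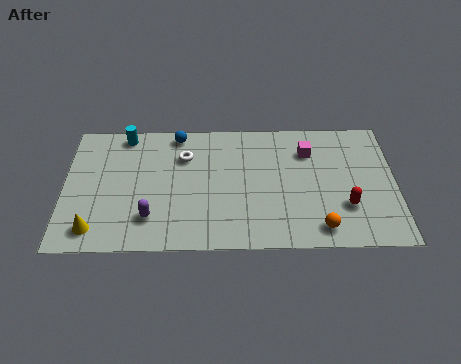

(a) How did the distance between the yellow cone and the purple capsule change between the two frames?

-2.0

They were about 4.4 units apart before and 2.4 after — 2.0 units closer together.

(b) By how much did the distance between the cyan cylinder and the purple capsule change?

+0.5

They were about 4.4 units apart before and 4.9 after — 0.5 units further apart.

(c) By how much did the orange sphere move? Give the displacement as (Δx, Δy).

(-2.4, -1.1)

The orange sphere was at about (13.0, 2.2) and moved to about (10.6, 1.1).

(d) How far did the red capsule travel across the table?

2.4

The red capsule moved from about (12.1, 4.7) to (11.7, 2.3), a distance of √(0.4² + 2.4²) ≈ 2.4.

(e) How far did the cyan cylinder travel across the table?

2.1

From (3.8, 4.9) to (2.5, 6.6), the cyan cylinder covered √(1.3² + 1.7²) ≈ 2.1 units.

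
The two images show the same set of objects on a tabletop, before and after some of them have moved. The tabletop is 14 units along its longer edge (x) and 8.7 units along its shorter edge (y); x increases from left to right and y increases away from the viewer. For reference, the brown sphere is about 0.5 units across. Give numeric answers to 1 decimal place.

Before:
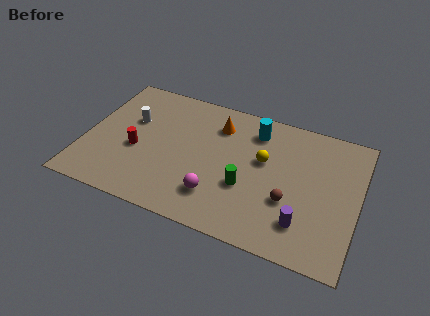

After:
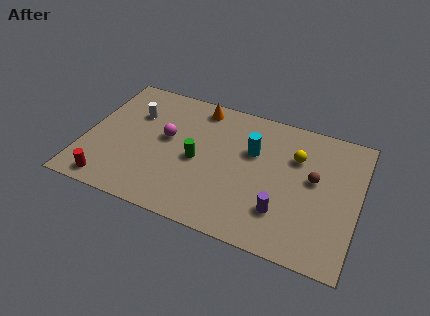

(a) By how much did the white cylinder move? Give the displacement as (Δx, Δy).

(0.1, 0.5)

From the two frames, the white cylinder sits at roughly (2.2, 5.5) before and (2.3, 6.0) after.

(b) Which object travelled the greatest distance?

the magenta sphere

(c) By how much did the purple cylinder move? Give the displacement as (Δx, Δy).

(-1.1, 0.3)

The purple cylinder was at about (11.4, 2.0) and moved to about (10.3, 2.3).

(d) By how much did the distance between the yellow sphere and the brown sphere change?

-1.1

They were about 2.6 units apart before and 1.5 after — 1.1 units closer together.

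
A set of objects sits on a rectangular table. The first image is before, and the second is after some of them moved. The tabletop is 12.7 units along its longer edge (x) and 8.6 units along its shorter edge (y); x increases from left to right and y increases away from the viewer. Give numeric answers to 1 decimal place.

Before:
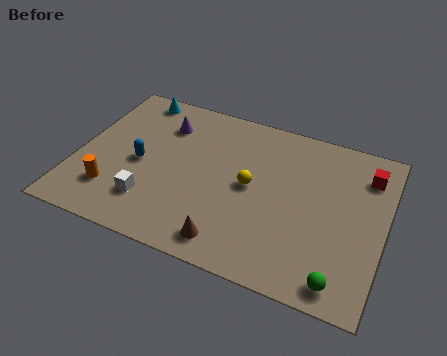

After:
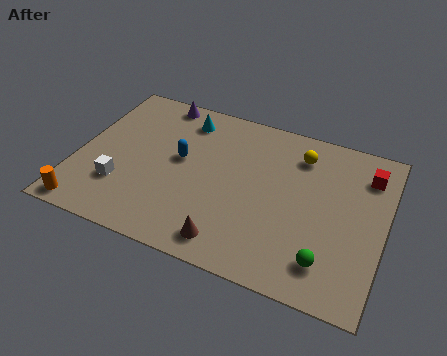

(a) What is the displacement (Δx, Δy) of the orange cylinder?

(-0.9, -1.3)

The orange cylinder was at about (1.7, 2.1) and moved to about (0.8, 0.8).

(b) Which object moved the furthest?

the yellow sphere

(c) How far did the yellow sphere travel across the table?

3.0

From (7.2, 4.4) to (9.0, 6.8), the yellow sphere covered √(1.8² + 2.4²) ≈ 3.0 units.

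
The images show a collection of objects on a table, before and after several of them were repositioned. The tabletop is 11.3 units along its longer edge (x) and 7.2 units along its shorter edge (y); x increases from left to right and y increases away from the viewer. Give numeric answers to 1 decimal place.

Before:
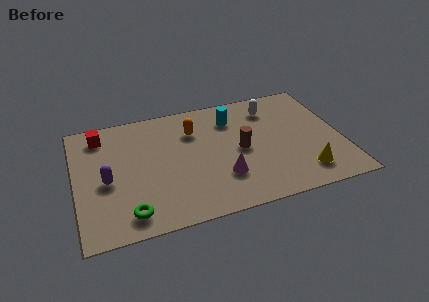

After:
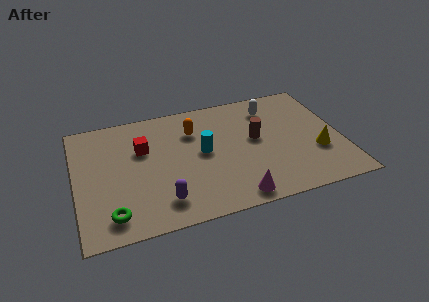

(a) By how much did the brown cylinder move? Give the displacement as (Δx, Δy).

(0.7, 0.5)

The brown cylinder was at about (7.0, 3.5) and moved to about (7.7, 4.0).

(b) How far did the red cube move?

2.1

From (1.2, 6.0) to (2.9, 4.7), the red cube covered √(1.7² + 1.3²) ≈ 2.1 units.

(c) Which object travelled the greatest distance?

the purple capsule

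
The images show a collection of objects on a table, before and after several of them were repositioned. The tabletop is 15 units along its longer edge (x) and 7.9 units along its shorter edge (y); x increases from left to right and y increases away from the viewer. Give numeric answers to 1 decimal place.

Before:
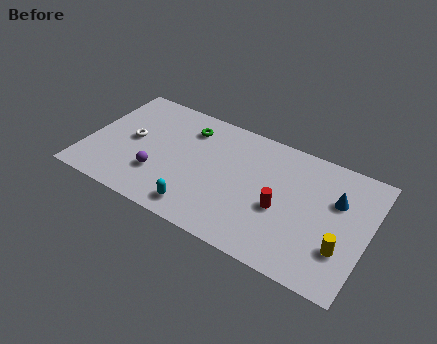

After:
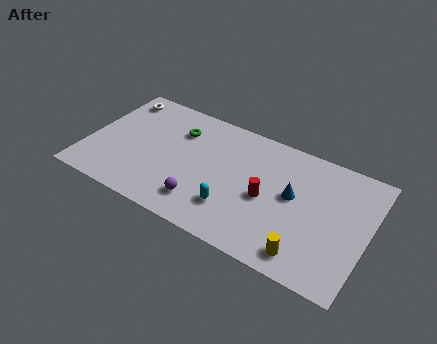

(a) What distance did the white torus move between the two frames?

2.9

The white torus was near (2.3, 4.1) before and (1.1, 6.7) after, so it travelled √(1.2² + 2.6²) ≈ 2.9 units.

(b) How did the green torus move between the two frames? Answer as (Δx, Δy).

(-0.5, -0.4)

From the two frames, the green torus sits at roughly (5.1, 6.2) before and (4.6, 5.8) after.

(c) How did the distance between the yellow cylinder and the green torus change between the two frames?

-0.7

They were about 9.5 units apart before and 8.8 after — 0.7 units closer together.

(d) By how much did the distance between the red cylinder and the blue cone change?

-1.8

They were about 3.3 units apart before and 1.5 after — 1.8 units closer together.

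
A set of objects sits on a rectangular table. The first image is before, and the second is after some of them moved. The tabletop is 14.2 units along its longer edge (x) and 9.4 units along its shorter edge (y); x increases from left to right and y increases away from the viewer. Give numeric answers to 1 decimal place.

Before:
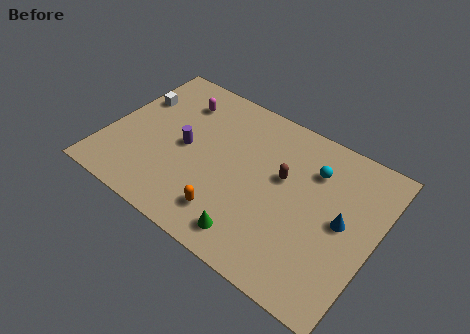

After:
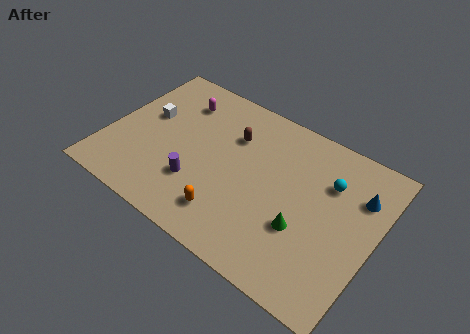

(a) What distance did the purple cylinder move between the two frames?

2.1

From (4.1, 4.6) to (5.1, 2.8), the purple cylinder covered √(1.0² + 1.8²) ≈ 2.1 units.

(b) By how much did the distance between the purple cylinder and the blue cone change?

+0.5

Before: roughly 8.4 units apart; after: 8.9. That's 0.5 units further apart.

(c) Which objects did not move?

the magenta capsule and the orange capsule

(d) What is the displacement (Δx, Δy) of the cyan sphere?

(0.9, -0.3)

The cyan sphere was at about (10.6, 6.9) and moved to about (11.5, 6.6).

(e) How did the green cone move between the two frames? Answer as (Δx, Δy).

(2.3, 1.9)

From the two frames, the green cone sits at roughly (8.4, 1.4) before and (10.7, 3.3) after.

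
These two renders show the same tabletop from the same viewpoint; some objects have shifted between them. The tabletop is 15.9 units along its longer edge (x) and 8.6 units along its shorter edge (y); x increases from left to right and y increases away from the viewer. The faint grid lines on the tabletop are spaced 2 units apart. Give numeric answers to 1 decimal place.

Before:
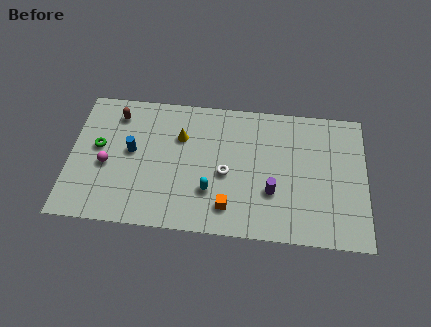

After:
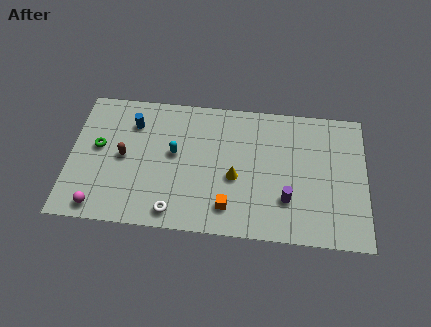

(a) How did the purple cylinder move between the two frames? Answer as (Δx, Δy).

(0.8, -0.4)

From the two frames, the purple cylinder sits at roughly (10.9, 2.9) before and (11.7, 2.5) after.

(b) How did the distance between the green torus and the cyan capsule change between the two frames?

-2.4

They were about 6.5 units apart before and 4.1 after — 2.4 units closer together.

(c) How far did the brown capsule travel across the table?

2.7

The brown capsule moved from about (2.4, 7.0) to (2.9, 4.3), a distance of √(0.5² + 2.7²) ≈ 2.7.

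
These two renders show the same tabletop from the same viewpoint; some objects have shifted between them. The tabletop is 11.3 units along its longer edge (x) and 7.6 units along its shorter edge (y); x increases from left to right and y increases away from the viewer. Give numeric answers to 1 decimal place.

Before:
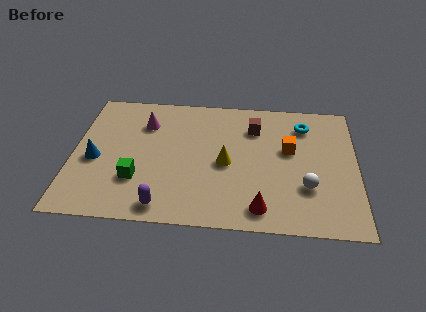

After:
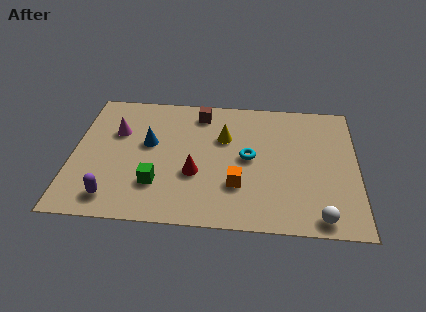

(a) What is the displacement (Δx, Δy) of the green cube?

(0.8, -0.2)

The green cube started near (2.6, 2.3) and ended near (3.4, 2.1).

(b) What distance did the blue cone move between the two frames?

2.4

The blue cone was near (0.9, 3.3) before and (3.0, 4.4) after, so it travelled √(2.1² + 1.1²) ≈ 2.4 units.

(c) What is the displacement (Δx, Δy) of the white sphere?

(0.5, -1.6)

From the two frames, the white sphere sits at roughly (9.3, 2.4) before and (9.8, 0.8) after.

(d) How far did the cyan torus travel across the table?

3.0

From (9.2, 6.0) to (7.0, 3.9), the cyan torus covered √(2.2² + 2.1²) ≈ 3.0 units.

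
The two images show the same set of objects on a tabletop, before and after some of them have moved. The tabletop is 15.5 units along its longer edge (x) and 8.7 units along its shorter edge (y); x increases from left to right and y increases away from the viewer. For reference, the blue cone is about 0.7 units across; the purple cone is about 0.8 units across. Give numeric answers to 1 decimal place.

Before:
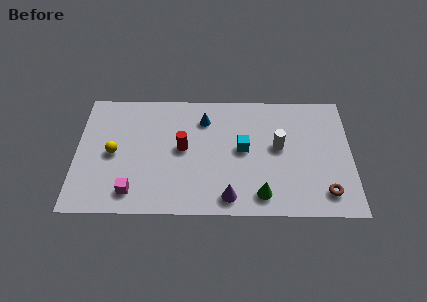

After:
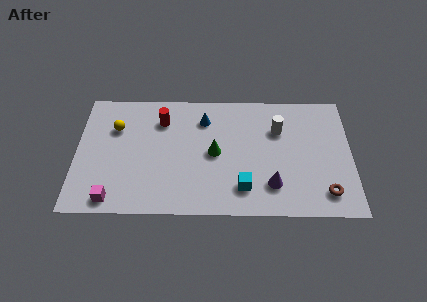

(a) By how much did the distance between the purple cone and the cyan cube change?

-1.9

The distance was about 3.5 in the first image and 1.6 in the second, so they moved 1.9 units closer together.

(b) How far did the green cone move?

3.9

The green cone moved from about (10.4, 1.4) to (7.8, 4.3), a distance of √(2.6² + 2.9²) ≈ 3.9.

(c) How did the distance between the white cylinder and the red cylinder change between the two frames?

+1.2

Before: roughly 5.4 units apart; after: 6.6. That's 1.2 units further apart.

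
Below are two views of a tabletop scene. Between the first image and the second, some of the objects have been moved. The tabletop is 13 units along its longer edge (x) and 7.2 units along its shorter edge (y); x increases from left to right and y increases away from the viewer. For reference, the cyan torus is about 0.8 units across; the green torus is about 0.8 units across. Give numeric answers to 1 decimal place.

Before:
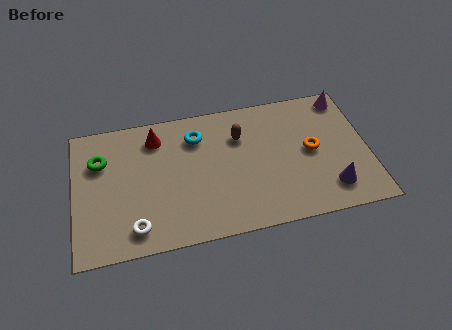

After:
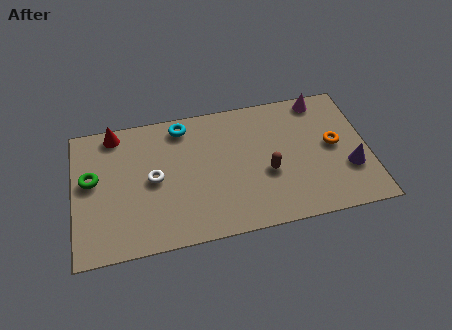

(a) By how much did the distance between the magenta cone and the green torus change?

-0.5

The distance was about 11.1 in the first image and 10.6 in the second, so they moved 0.5 units closer together.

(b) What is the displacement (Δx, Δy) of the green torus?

(-0.4, -0.9)

From the two frames, the green torus sits at roughly (1.2, 5.0) before and (0.8, 4.1) after.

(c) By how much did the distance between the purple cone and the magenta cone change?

-0.8

They were about 4.9 units apart before and 4.1 after — 0.8 units closer together.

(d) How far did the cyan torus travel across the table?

0.9

The cyan torus was near (5.5, 5.5) before and (4.9, 6.2) after, so it travelled √(0.6² + 0.7²) ≈ 0.9 units.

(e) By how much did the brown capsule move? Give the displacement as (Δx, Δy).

(1.1, -2.2)

The brown capsule started near (7.4, 5.1) and ended near (8.5, 2.9).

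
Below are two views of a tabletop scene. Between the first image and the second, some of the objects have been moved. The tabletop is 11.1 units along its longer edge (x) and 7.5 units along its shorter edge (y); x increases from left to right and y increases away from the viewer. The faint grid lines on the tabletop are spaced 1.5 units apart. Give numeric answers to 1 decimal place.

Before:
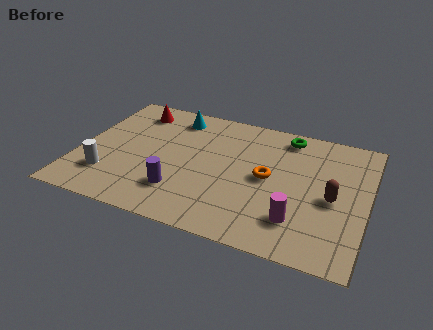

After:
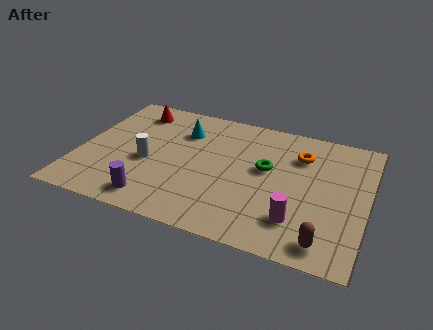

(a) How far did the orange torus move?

2.0

The orange torus was near (7.3, 3.8) before and (8.4, 5.5) after, so it travelled √(1.1² + 1.7²) ≈ 2.0 units.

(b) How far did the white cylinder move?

1.9

The white cylinder moved from about (1.3, 1.9) to (2.7, 3.2), a distance of √(1.4² + 1.3²) ≈ 1.9.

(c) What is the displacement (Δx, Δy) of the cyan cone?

(0.4, -0.8)

From the two frames, the cyan cone sits at roughly (3.4, 6.3) before and (3.8, 5.5) after.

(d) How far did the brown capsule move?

2.4

From (9.8, 3.4) to (9.7, 1.0), the brown capsule covered √(0.1² + 2.4²) ≈ 2.4 units.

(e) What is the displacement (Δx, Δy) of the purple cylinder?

(-0.9, -0.8)

The purple cylinder was at about (4.1, 1.9) and moved to about (3.2, 1.1).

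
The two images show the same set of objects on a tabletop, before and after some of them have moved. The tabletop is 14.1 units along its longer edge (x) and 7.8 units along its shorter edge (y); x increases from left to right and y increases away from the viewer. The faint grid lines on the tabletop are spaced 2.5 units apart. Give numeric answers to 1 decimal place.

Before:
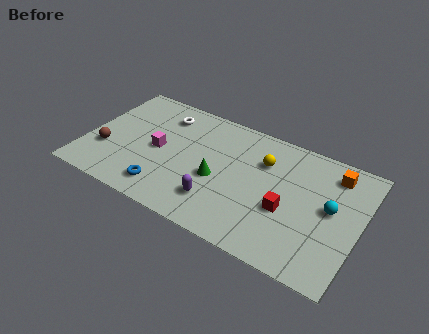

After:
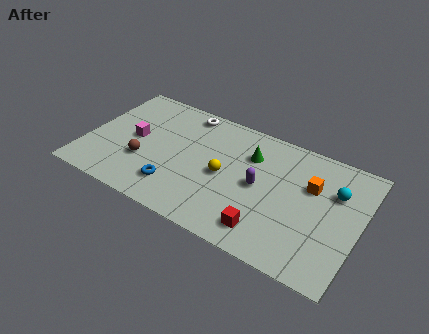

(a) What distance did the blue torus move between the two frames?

0.6

The blue torus was near (4.4, 1.4) before and (4.9, 1.8) after, so it travelled √(0.5² + 0.4²) ≈ 0.6 units.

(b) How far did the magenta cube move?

1.3

The magenta cube moved from about (3.7, 3.8) to (2.4, 4.0), a distance of √(1.3² + 0.2²) ≈ 1.3.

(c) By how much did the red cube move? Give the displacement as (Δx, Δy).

(-0.8, -1.7)

The red cube started near (10.5, 3.1) and ended near (9.7, 1.4).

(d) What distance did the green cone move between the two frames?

2.7

From (6.9, 3.3) to (8.3, 5.6), the green cone covered √(1.4² + 2.3²) ≈ 2.7 units.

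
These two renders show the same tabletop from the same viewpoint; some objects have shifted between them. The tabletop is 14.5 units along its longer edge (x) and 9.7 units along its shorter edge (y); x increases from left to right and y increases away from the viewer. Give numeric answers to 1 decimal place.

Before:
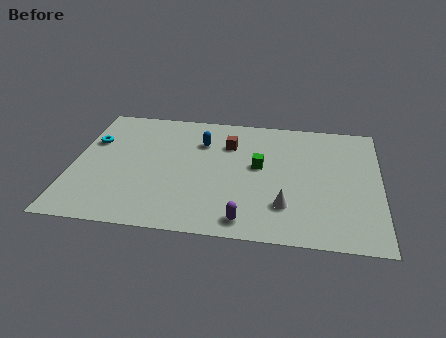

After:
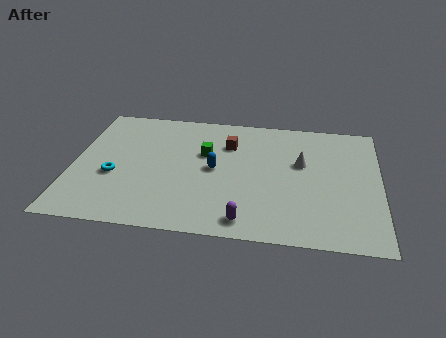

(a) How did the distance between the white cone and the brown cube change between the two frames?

-1.6

The distance was about 5.3 in the first image and 3.7 in the second, so they moved 1.6 units closer together.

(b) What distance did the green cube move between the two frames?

2.7

From (8.8, 5.4) to (6.2, 6.1), the green cube covered √(2.6² + 0.7²) ≈ 2.7 units.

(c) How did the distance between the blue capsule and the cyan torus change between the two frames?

-0.4

The distance was about 5.2 in the first image and 4.8 in the second, so they moved 0.4 units closer together.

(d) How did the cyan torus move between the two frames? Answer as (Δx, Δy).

(1.2, -2.6)

The cyan torus was at about (0.8, 6.4) and moved to about (2.0, 3.8).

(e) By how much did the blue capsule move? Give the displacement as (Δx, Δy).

(0.7, -2.1)

The blue capsule started near (6.0, 7.0) and ended near (6.7, 4.9).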